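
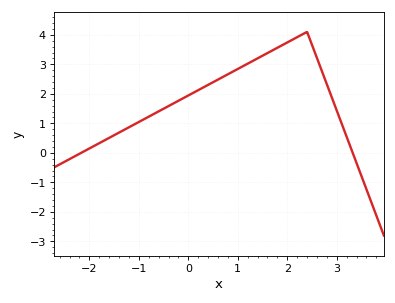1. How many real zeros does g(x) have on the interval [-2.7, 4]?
2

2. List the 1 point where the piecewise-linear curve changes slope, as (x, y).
(2.4, 4.1)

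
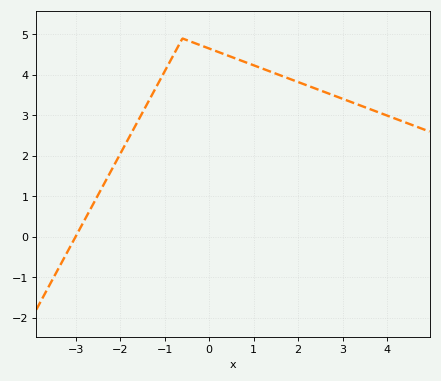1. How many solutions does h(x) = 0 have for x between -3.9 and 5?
1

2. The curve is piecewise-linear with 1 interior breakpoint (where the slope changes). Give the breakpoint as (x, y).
(-0.6, 4.9)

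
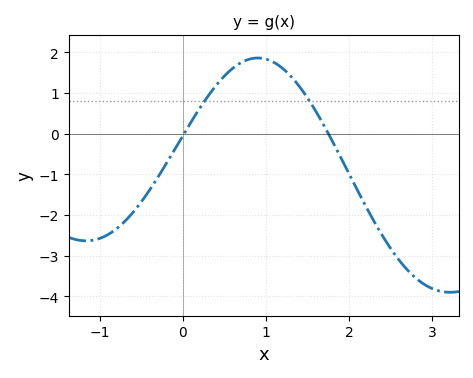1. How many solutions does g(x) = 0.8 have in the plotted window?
2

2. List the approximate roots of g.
0, 1.8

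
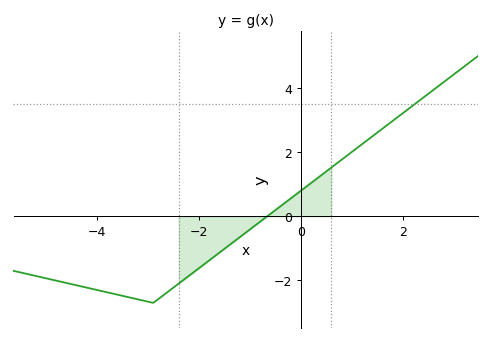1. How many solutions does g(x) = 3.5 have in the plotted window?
1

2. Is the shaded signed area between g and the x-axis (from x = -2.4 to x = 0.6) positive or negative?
negative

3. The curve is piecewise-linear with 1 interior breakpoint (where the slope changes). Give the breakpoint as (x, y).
(-2.9, -2.7)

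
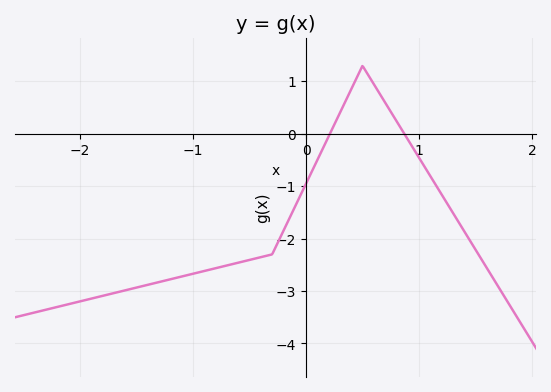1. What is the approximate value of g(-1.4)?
-2.88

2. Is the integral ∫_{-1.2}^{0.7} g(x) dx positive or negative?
negative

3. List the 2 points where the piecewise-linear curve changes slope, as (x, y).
(-0.3, -2.3); (0.5, 1.3)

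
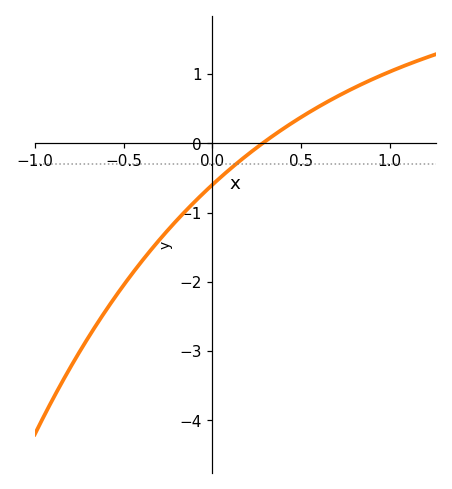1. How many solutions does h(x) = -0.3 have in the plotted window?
1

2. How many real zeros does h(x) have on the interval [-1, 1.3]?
1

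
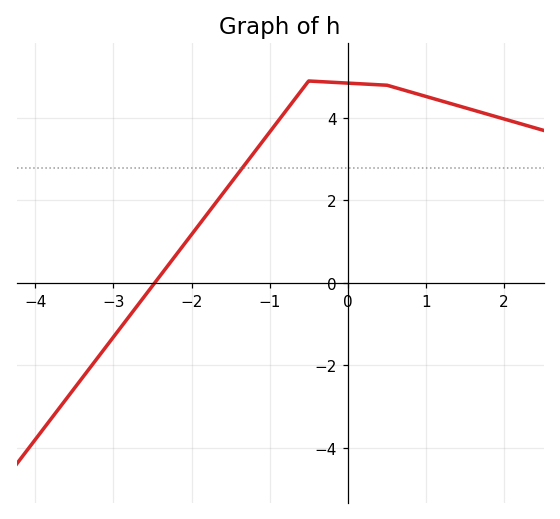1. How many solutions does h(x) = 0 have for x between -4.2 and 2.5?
1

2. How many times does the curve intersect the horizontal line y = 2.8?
1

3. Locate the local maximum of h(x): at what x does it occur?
-0.5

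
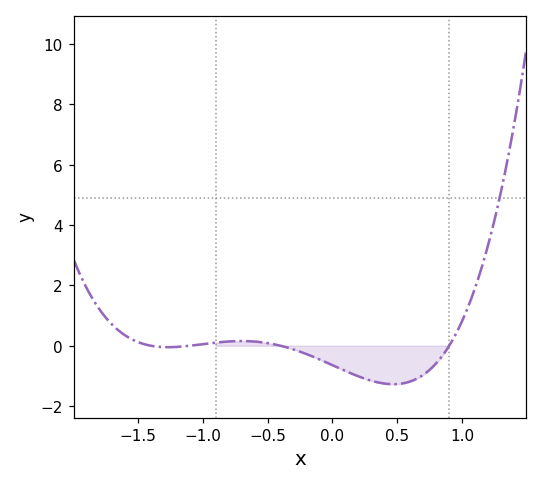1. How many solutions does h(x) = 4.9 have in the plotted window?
1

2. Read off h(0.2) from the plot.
-1.01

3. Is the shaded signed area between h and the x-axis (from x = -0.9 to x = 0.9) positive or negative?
negative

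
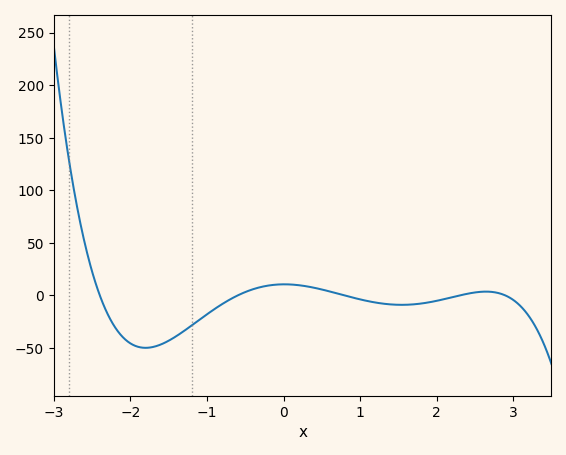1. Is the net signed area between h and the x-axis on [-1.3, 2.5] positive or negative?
negative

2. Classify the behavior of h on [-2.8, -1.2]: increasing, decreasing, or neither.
neither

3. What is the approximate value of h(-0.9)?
-15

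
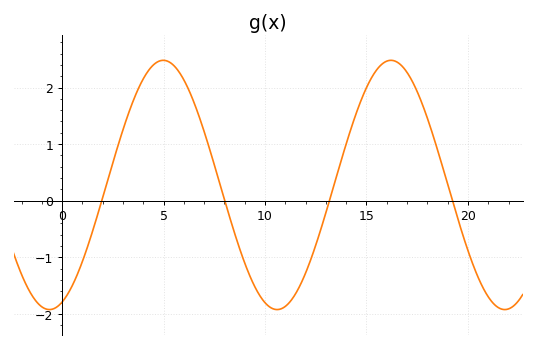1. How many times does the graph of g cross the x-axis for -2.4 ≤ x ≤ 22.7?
4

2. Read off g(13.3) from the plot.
0.2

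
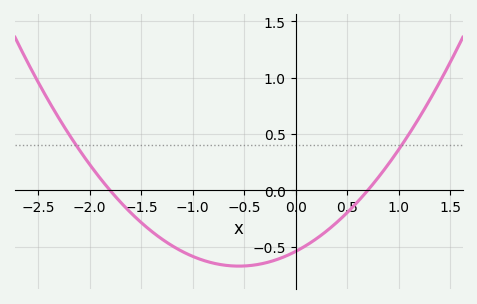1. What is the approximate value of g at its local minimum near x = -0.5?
-0.65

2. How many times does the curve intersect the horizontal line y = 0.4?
2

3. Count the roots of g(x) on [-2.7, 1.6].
2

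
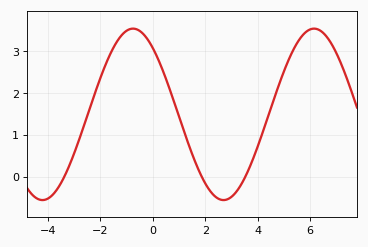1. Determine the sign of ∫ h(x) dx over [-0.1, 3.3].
positive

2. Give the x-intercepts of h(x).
-3.4, 1.8, 3.6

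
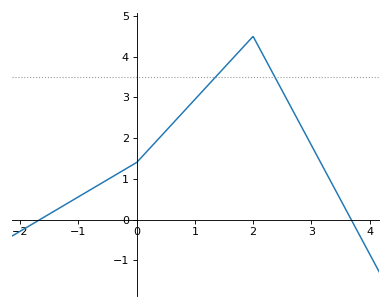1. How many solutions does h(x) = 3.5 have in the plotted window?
2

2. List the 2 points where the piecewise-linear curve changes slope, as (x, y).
(0, 1.4); (2, 4.5)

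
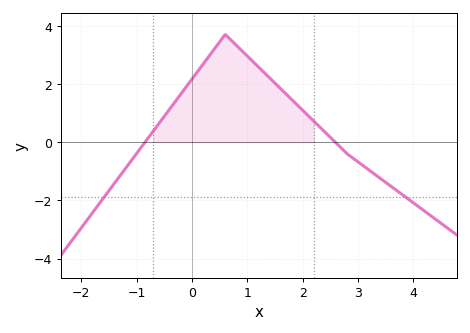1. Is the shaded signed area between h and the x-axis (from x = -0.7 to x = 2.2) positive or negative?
positive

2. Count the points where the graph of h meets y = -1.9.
2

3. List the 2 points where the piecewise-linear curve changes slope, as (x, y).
(0.6, 3.7); (2.8, -0.4)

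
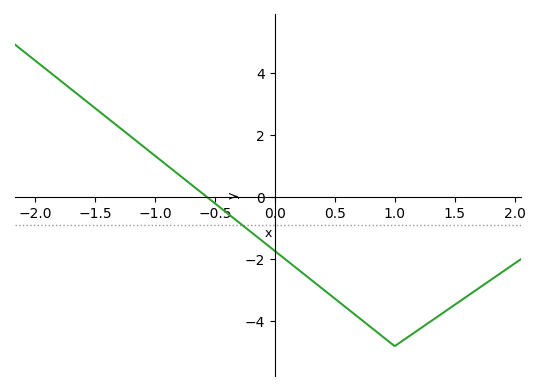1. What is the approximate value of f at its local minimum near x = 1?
-4.8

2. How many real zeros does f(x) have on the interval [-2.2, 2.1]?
1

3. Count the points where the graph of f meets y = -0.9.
1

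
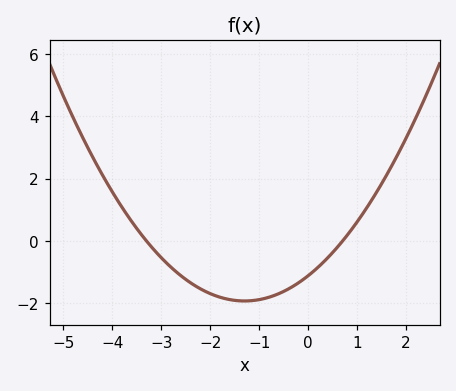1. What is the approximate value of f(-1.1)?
-2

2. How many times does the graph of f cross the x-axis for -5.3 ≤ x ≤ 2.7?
2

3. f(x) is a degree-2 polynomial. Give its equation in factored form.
y = 0.48(x + 3.3)(x - 0.7)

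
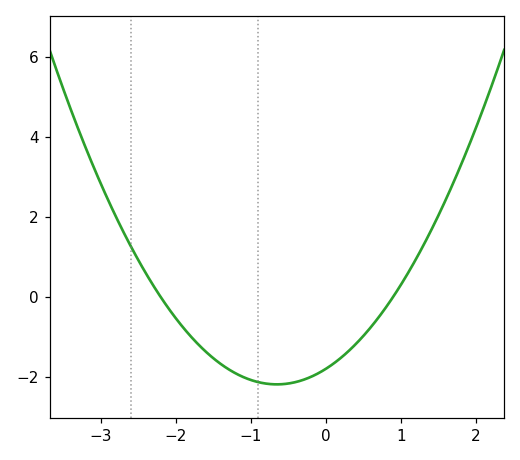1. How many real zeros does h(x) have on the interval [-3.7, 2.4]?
2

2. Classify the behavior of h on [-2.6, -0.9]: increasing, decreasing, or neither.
decreasing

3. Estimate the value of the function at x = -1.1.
-2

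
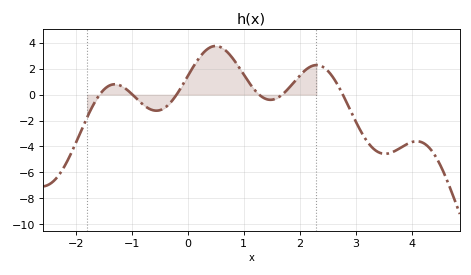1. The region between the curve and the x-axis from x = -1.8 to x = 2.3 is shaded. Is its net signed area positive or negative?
positive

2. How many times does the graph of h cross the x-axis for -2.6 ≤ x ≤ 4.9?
6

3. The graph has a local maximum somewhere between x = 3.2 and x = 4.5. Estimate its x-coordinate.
4.09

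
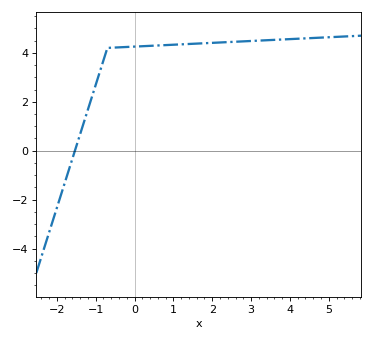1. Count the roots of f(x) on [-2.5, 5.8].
1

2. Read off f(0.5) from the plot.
4.2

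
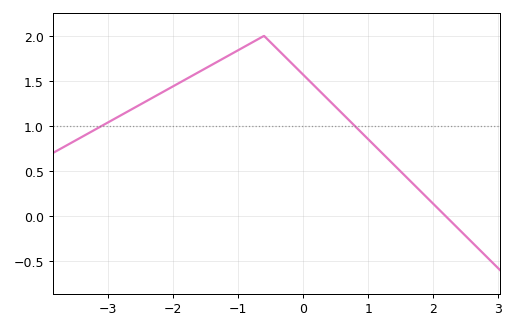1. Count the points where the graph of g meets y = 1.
2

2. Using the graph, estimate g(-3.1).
1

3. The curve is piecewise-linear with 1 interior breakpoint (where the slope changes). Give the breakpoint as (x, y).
(-0.6, 2)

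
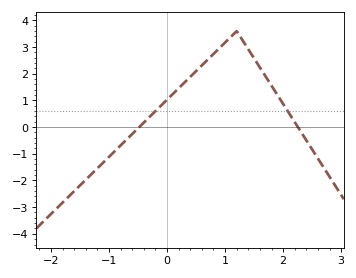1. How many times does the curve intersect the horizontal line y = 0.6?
2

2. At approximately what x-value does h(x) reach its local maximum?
1.2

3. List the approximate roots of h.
-0.48, 2.25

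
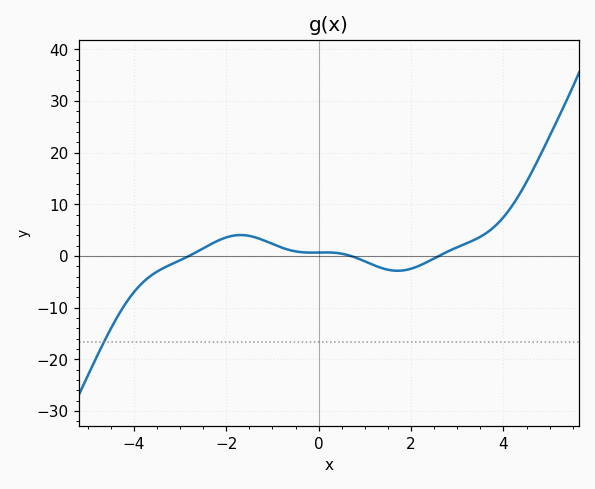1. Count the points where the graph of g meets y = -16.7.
1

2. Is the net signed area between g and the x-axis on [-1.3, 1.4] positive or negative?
positive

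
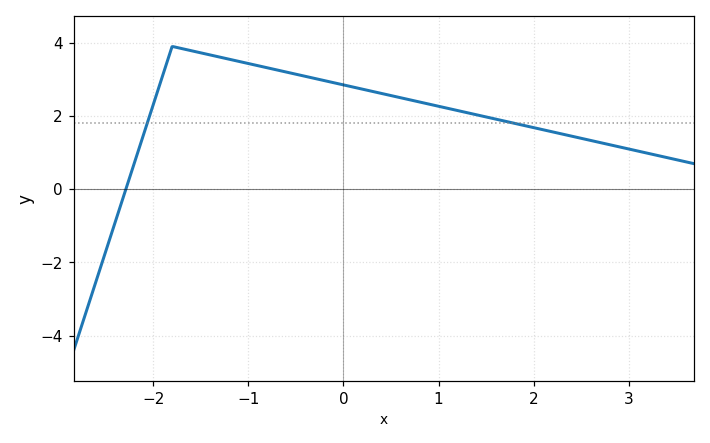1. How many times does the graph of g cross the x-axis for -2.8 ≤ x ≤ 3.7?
1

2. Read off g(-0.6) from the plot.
3.2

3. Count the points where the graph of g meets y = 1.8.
2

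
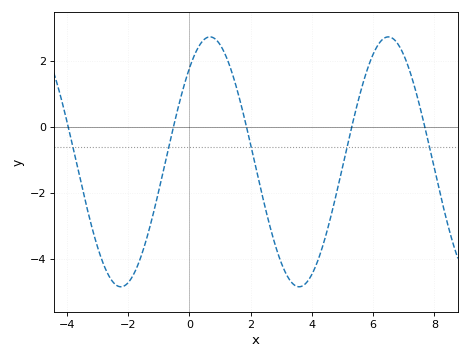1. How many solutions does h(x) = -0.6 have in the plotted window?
5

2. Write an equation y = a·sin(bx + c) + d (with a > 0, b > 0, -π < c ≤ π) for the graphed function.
y = 3.79sin(1.1x + 0.84) - 1.05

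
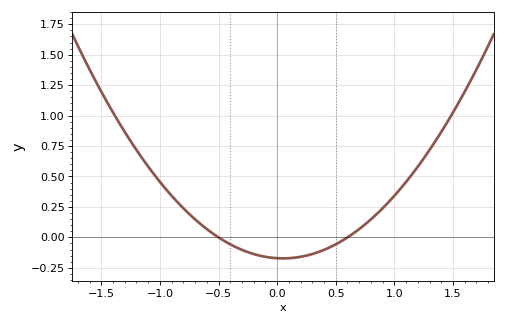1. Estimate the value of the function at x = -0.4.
-0.05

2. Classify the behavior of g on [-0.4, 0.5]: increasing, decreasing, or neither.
neither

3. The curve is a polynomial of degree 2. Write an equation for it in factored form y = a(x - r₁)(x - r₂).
y = 0.57(x + 0.5)(x - 0.6)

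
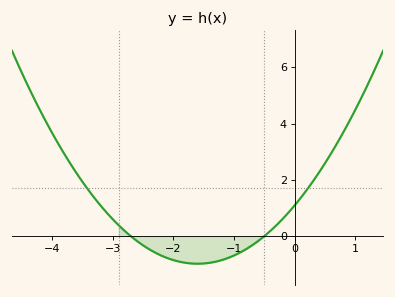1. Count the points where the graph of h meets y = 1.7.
2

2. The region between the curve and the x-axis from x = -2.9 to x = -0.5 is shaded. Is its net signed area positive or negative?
negative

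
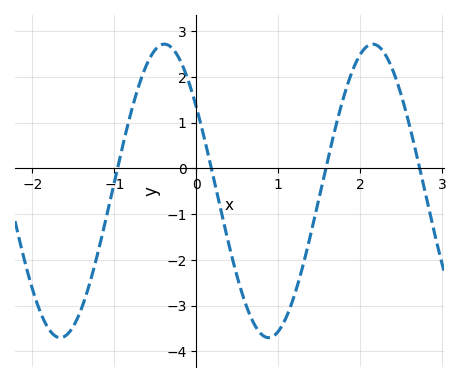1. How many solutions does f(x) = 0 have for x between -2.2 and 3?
4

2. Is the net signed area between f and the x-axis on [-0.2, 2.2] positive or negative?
negative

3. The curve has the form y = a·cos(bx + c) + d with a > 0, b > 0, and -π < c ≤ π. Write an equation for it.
y = 3.21cos(2.47x + 0.962) - 0.49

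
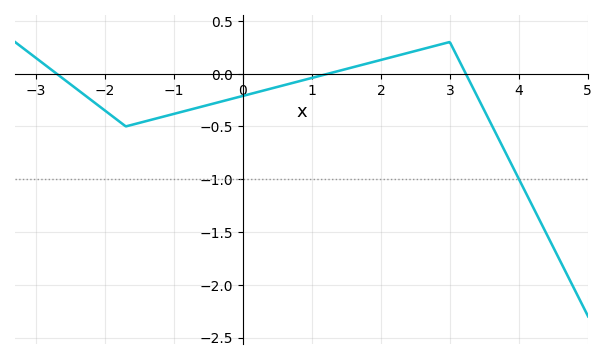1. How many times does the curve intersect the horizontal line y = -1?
1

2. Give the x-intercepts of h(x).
-2.7, 1.24, 3.23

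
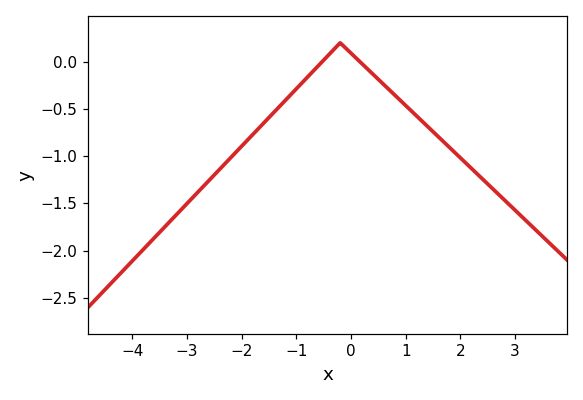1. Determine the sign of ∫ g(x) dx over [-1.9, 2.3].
negative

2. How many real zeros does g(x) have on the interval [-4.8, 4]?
2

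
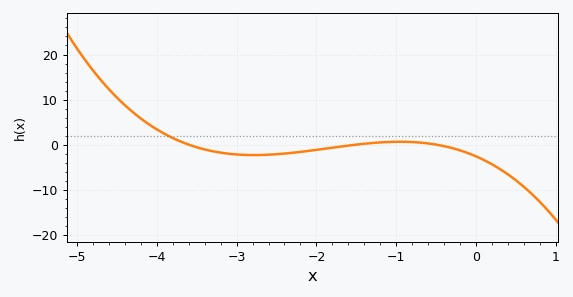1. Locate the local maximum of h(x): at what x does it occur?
-0.954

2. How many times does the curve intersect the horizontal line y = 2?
1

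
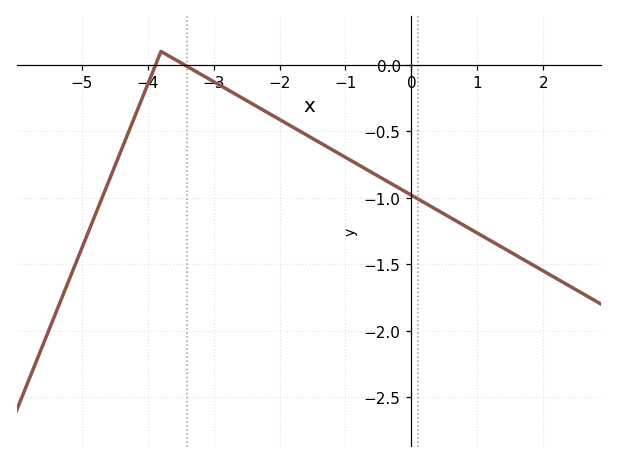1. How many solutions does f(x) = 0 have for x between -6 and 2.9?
2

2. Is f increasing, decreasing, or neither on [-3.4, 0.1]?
decreasing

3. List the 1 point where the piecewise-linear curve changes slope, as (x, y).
(-3.8, 0.1)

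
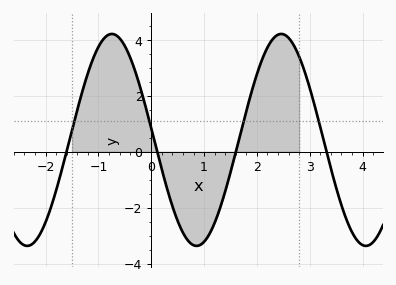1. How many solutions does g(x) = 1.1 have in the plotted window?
4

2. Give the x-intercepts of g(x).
-1.6, 0.112, 1.6, 3.32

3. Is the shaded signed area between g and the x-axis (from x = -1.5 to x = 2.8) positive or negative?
positive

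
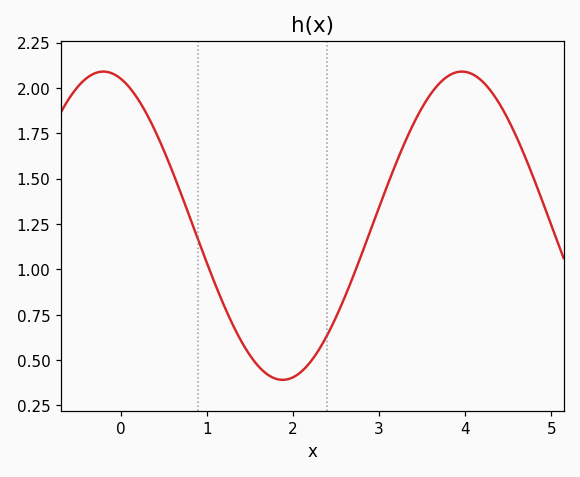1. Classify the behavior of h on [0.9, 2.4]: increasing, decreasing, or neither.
neither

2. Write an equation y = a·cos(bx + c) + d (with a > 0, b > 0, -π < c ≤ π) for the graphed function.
y = 0.85cos(1.5x + 0.3) + 1.24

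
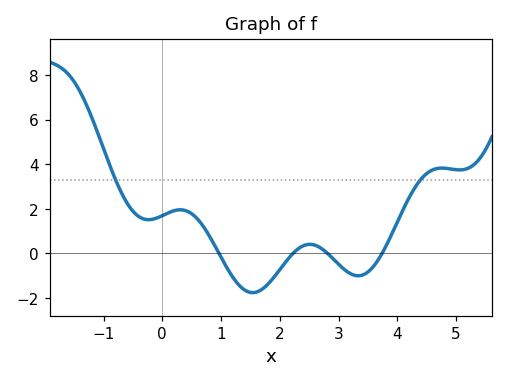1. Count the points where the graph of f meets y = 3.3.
2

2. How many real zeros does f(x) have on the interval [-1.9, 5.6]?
4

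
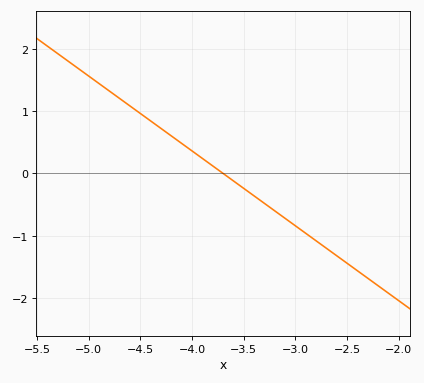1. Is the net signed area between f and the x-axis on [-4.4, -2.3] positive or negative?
negative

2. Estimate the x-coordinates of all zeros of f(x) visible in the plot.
-3.7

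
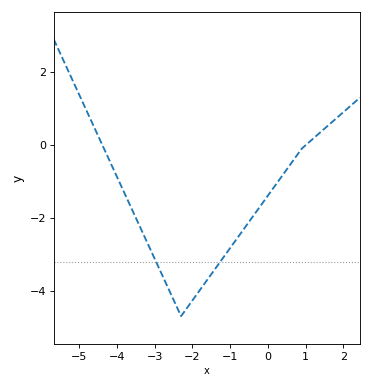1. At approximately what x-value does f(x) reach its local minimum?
-2.3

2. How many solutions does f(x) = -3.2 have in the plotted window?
2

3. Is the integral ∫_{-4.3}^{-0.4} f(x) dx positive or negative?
negative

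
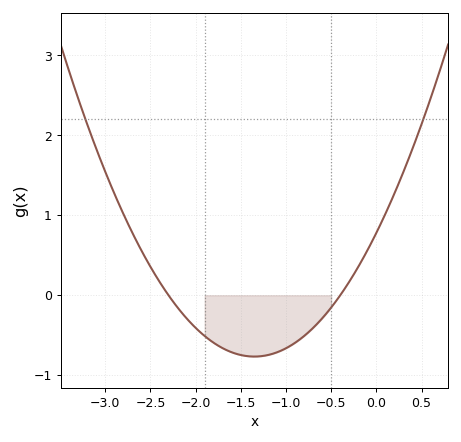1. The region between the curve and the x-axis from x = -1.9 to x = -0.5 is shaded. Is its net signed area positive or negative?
negative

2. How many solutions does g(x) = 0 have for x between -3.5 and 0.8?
2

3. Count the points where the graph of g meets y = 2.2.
2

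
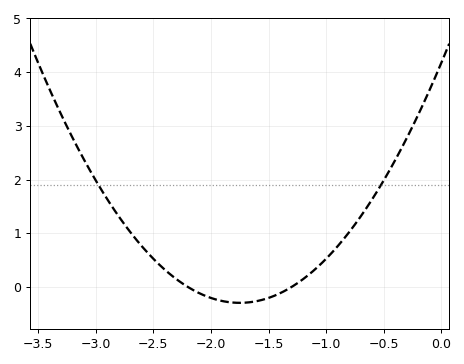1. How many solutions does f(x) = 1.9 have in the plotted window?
2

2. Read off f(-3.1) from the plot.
2.37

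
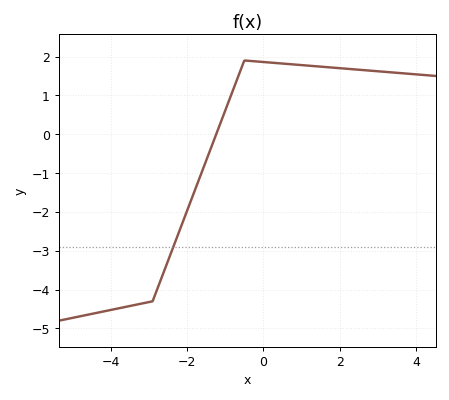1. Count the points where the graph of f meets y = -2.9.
1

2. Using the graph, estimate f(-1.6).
-0.9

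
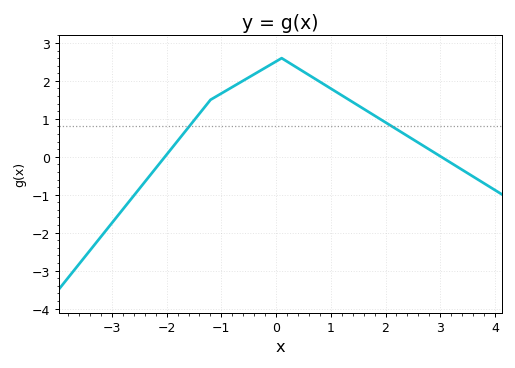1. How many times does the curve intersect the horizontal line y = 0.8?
2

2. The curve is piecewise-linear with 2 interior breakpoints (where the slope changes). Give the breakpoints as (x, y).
(-1.2, 1.5); (0.1, 2.6)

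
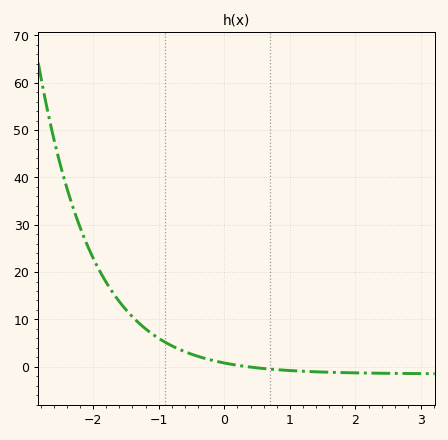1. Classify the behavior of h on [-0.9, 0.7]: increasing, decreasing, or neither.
decreasing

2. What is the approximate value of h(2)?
-1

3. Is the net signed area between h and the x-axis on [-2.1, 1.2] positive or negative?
positive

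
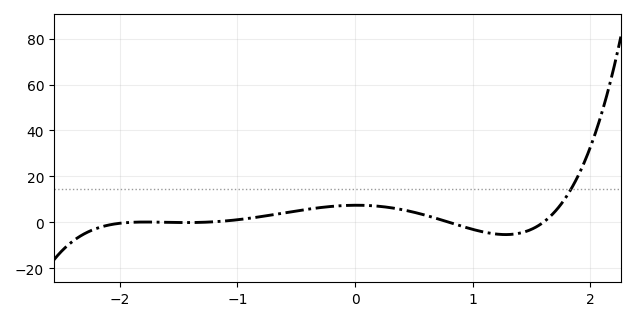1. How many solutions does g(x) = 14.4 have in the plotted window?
1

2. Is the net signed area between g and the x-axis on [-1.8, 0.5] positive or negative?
positive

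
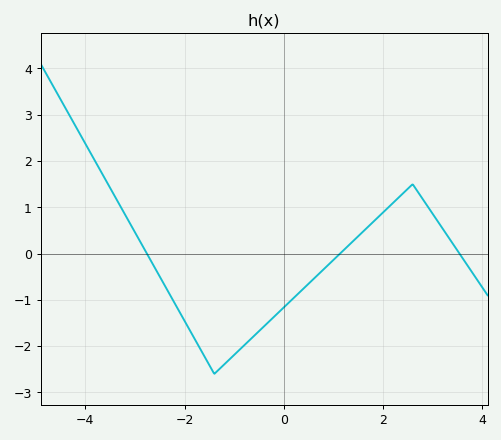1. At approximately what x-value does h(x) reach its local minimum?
-1.4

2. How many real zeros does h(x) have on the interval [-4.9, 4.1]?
3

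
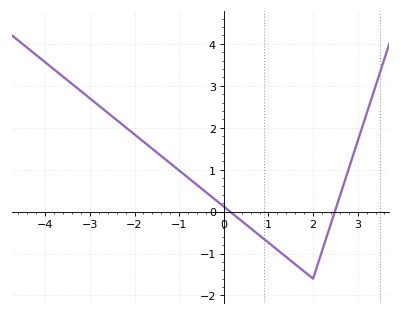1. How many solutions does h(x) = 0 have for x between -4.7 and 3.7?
2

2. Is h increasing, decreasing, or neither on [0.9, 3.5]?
neither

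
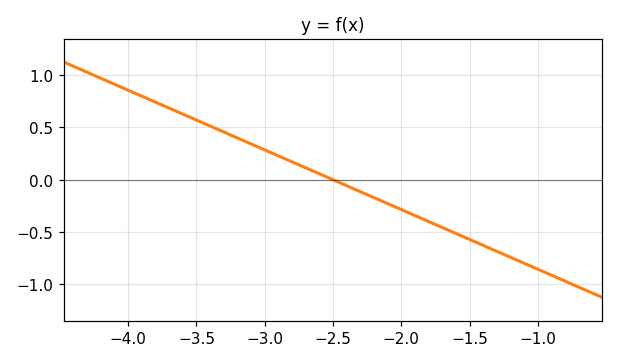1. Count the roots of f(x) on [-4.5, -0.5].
1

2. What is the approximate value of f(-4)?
0.855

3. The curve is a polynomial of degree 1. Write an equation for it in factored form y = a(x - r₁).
y = -0.57(x + 2.5)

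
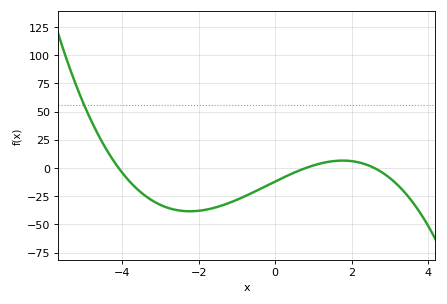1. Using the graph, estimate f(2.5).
1.57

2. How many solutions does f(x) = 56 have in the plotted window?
1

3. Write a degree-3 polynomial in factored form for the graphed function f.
y = -1.4(x + 4.1)(x - 0.8)(x - 2.6)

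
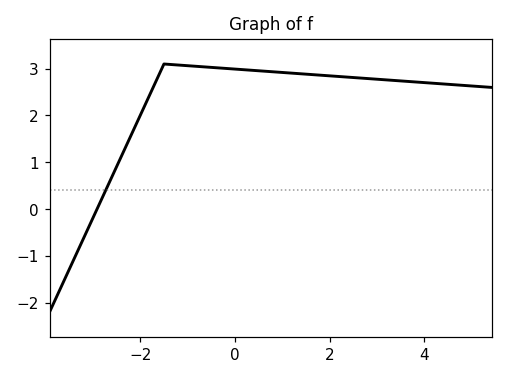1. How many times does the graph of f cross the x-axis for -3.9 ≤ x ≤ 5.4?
1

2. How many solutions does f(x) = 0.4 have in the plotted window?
1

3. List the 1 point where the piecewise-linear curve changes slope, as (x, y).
(-1.5, 3.1)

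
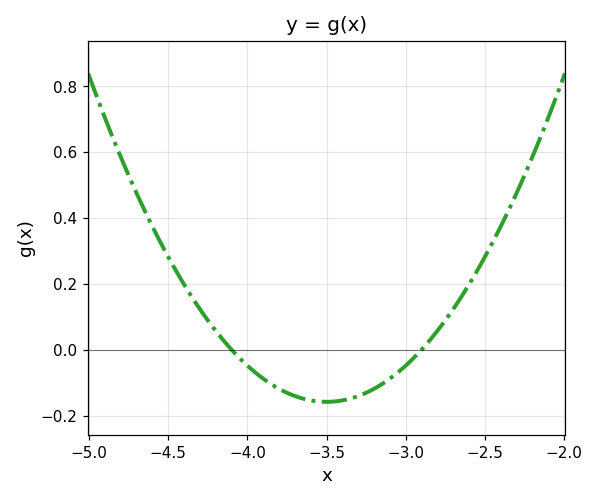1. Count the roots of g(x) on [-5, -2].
2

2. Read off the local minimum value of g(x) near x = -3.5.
-0.16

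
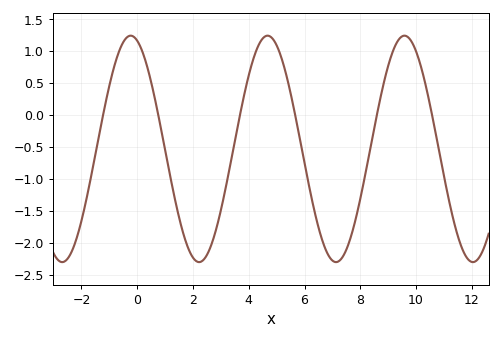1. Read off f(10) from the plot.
0.995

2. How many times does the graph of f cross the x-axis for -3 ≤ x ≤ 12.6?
6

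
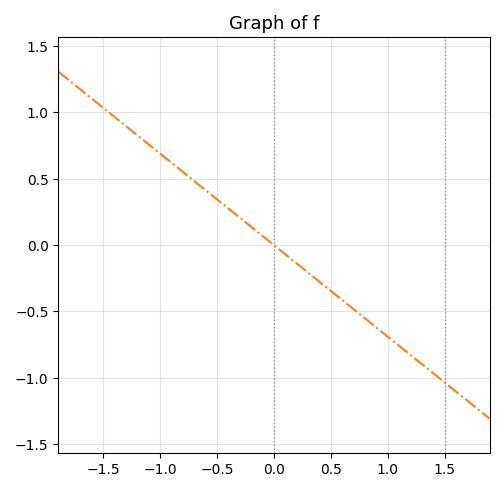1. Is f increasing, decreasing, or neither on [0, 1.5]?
decreasing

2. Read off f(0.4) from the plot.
-0.276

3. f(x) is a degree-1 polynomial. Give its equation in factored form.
y = -0.69(x - 0)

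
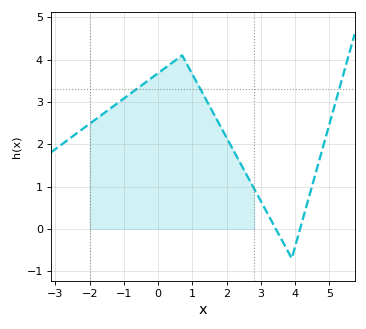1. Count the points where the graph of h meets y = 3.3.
3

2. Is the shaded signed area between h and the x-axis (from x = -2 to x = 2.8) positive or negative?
positive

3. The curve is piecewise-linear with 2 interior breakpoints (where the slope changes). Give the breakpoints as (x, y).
(0.7, 4.1); (3.9, -0.7)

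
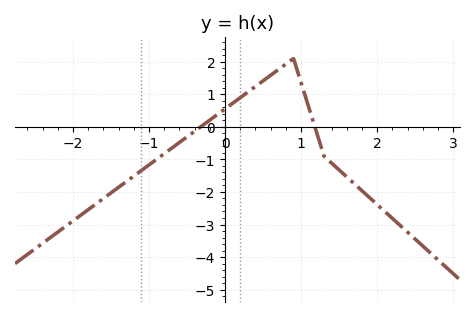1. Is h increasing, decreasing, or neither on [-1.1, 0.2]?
increasing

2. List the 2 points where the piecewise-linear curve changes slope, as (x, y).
(0.9, 2.1); (1.3, -0.9)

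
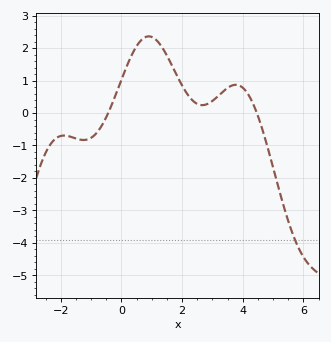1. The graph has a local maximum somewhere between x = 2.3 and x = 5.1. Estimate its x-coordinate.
3.8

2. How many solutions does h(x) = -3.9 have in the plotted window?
1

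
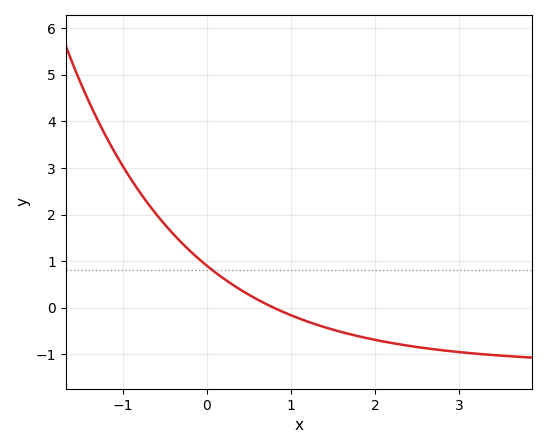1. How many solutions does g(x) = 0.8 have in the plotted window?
1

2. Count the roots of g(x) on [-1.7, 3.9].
1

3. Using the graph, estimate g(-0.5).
1.78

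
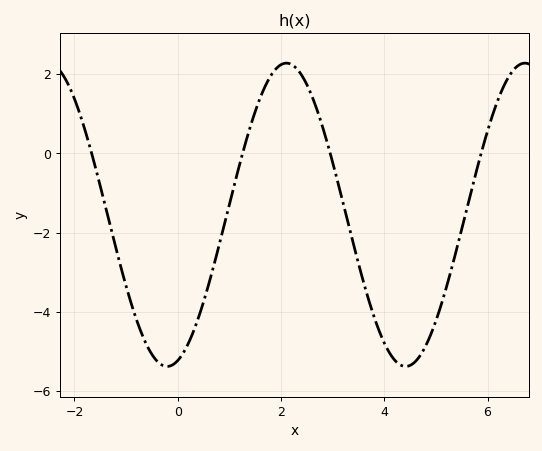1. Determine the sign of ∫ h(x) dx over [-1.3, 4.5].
negative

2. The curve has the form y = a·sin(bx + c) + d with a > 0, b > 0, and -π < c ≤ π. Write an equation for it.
y = 3.83sin(1.36x - 1.29) - 1.55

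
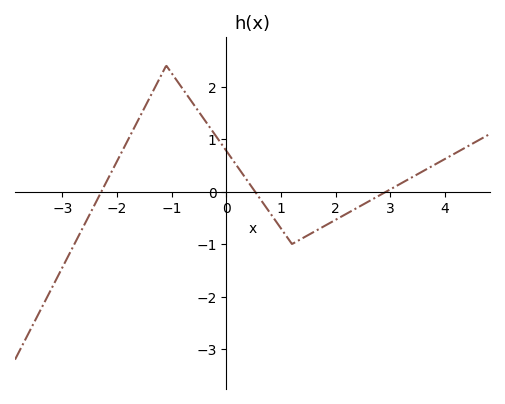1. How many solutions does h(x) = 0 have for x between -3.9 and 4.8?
3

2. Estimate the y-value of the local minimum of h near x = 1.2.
-0.999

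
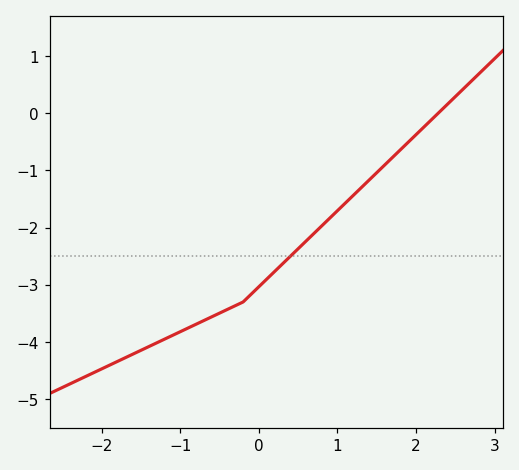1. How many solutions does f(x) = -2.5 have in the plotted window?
1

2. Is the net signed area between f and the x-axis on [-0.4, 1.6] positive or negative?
negative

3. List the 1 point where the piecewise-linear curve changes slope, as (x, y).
(-0.2, -3.3)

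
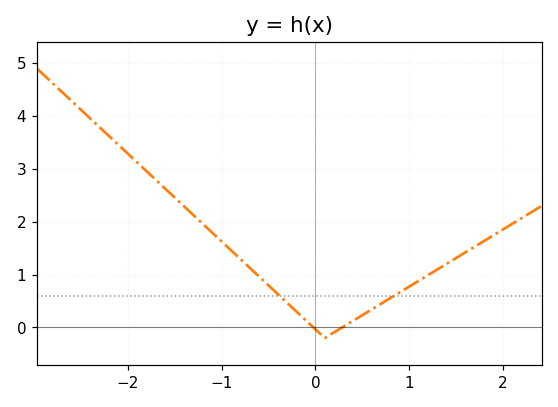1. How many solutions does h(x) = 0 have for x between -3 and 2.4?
2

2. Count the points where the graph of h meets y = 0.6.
2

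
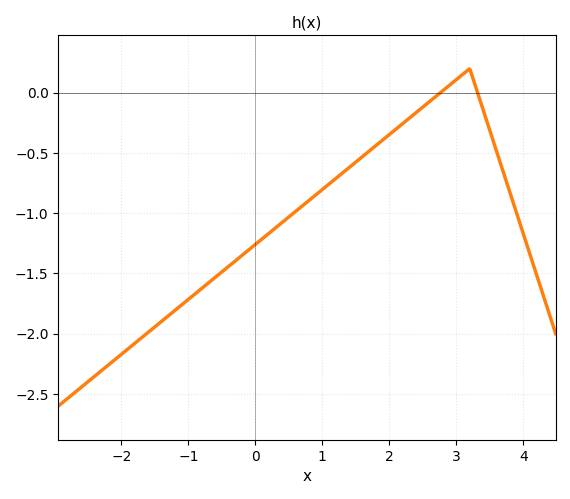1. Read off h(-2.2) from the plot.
-2.26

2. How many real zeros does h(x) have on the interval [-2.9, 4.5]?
2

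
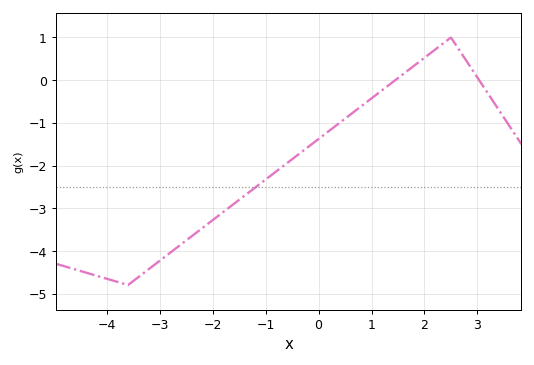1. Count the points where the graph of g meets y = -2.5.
1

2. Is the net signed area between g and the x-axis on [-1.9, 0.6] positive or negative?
negative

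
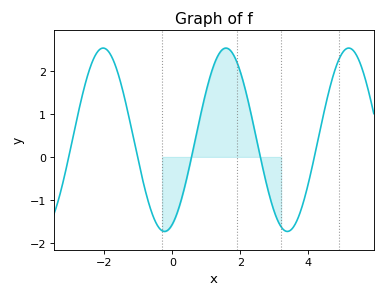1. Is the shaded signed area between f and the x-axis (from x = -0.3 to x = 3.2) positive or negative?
positive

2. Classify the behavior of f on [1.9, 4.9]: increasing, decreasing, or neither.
neither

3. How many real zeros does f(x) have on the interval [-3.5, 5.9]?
5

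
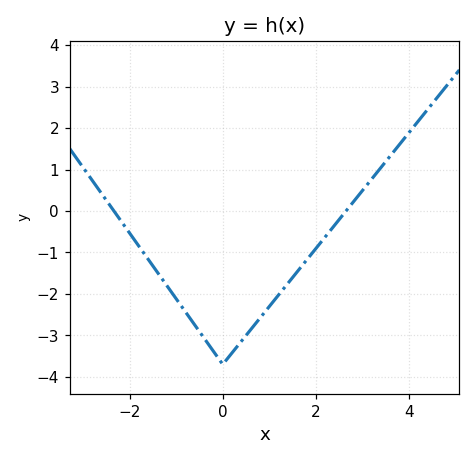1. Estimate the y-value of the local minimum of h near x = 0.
-3.7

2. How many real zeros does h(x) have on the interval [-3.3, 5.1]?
2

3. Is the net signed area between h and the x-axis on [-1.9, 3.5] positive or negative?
negative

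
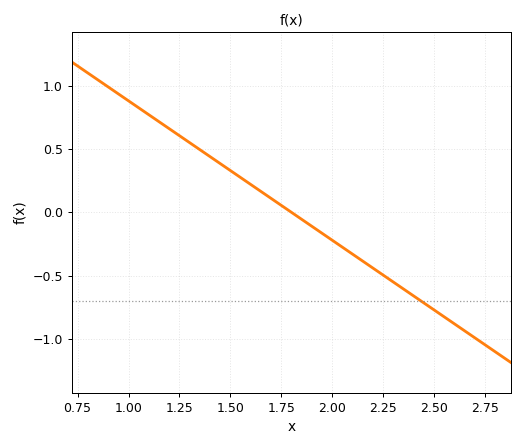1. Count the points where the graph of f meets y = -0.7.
1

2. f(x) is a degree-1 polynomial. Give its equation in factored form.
y = -1.1(x - 1.8)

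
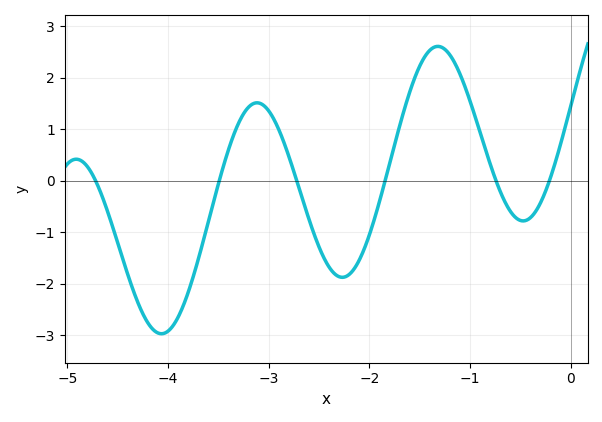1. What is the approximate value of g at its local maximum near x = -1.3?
2.6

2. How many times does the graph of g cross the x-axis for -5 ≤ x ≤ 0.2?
6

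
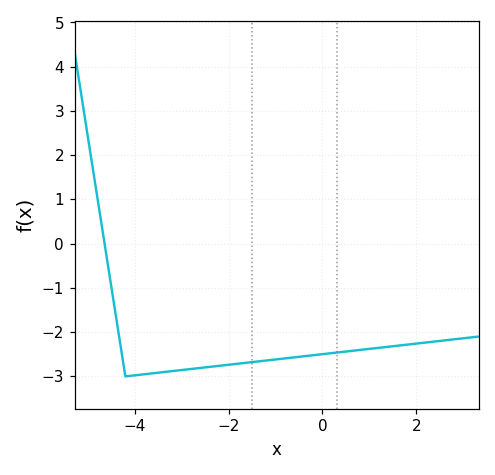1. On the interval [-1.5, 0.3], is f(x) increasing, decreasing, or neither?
increasing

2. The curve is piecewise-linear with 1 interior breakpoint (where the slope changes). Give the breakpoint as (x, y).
(-4.2, -3)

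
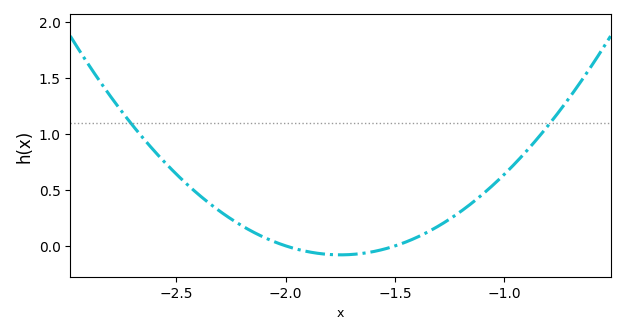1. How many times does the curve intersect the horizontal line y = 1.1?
2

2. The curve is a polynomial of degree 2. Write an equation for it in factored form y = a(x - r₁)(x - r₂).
y = 1.28(x + 2)(x + 1.5)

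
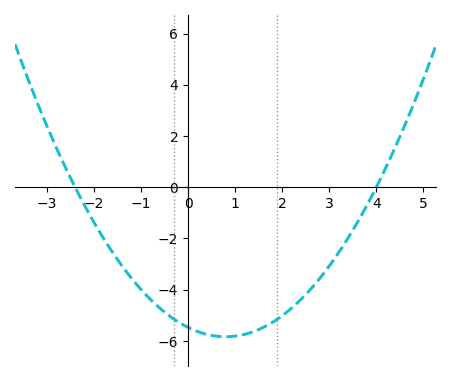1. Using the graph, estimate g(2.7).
-3.78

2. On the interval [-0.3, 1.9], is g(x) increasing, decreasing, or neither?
neither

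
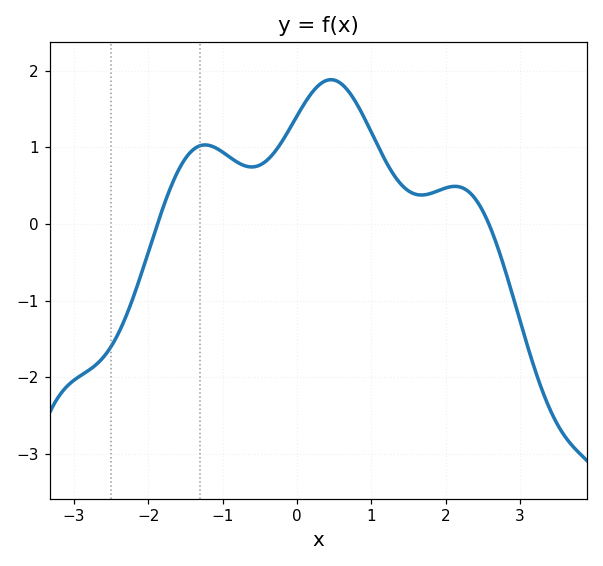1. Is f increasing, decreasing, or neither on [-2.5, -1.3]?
increasing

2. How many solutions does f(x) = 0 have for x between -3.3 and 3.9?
2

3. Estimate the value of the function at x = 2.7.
-0.308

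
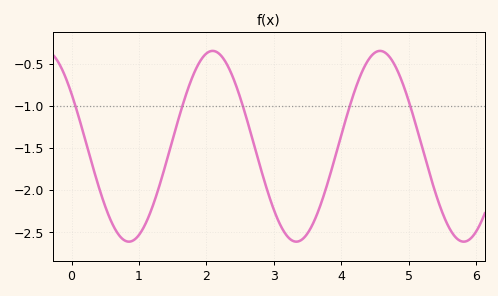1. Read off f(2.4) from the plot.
-0.675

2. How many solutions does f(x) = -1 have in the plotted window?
5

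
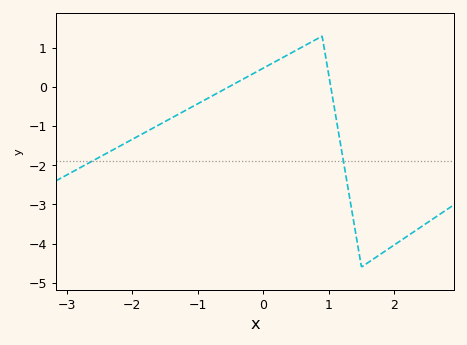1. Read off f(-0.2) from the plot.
0.3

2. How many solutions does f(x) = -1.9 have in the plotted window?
2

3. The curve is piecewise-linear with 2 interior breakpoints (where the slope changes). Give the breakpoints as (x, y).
(0.9, 1.3); (1.5, -4.6)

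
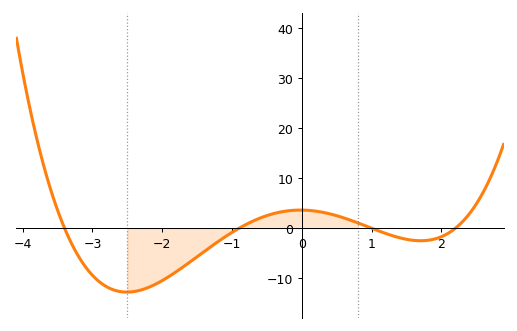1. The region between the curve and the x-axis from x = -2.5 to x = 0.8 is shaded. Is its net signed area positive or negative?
negative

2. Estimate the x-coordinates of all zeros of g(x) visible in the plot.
-3.4, -0.9, 1, 2.2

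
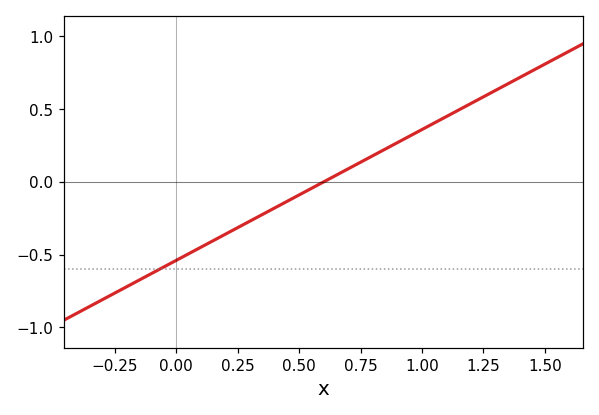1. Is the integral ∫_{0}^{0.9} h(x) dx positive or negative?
negative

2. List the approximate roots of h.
0.6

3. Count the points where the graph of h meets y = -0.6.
1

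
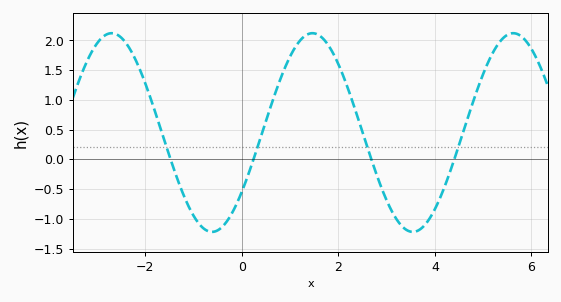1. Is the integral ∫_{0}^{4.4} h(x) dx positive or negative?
positive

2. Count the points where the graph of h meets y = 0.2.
4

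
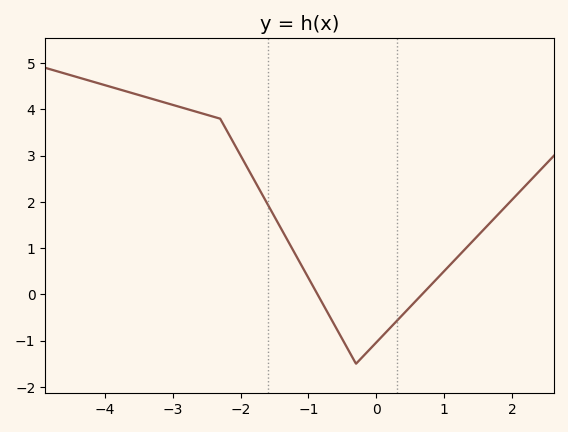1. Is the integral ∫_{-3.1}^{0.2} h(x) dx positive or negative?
positive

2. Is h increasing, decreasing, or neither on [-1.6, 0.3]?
neither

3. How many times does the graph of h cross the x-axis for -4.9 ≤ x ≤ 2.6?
2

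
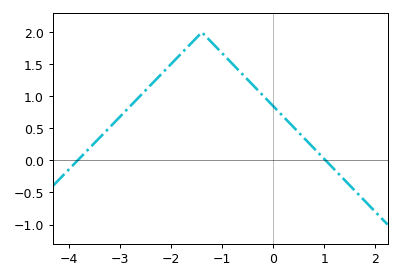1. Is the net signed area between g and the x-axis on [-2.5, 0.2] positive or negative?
positive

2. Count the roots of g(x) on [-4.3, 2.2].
2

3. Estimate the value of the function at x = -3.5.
0.3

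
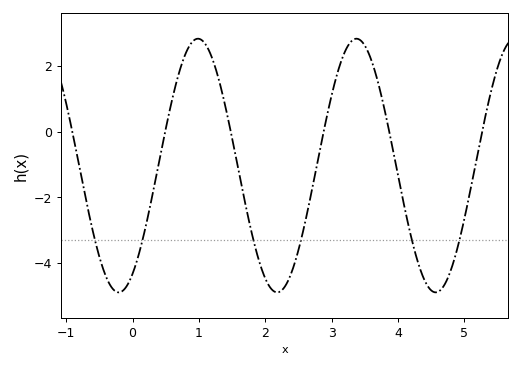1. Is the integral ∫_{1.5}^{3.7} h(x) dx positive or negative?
negative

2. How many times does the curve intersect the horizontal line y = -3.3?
6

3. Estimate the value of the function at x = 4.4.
-4.52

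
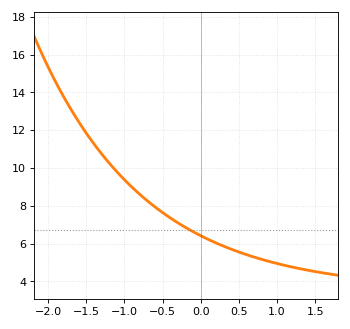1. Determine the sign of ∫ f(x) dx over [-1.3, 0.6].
positive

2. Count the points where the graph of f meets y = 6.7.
1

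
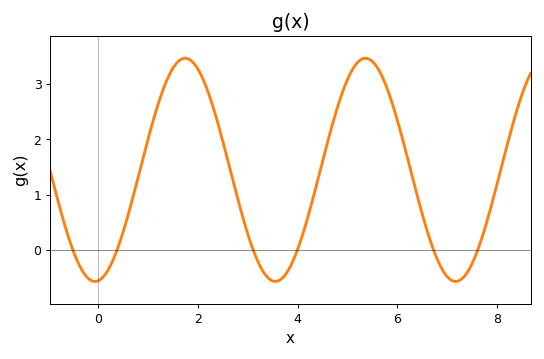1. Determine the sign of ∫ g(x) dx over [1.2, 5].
positive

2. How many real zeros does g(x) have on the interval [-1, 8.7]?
6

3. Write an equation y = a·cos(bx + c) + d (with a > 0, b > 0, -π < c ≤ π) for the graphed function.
y = 2.02cos(1.7x - 3) + 1.45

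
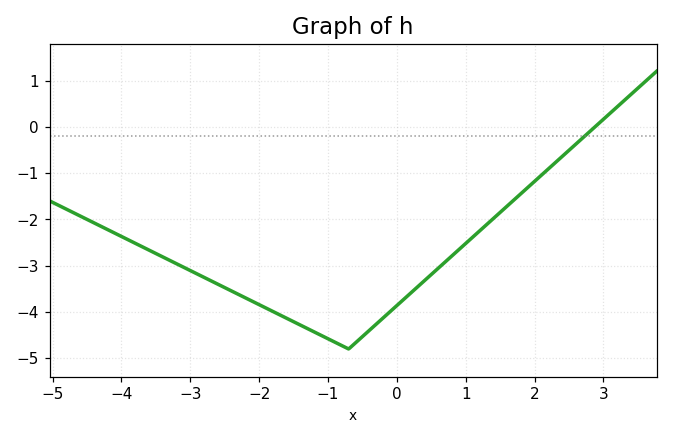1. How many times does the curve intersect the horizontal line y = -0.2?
1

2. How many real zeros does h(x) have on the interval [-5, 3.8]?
1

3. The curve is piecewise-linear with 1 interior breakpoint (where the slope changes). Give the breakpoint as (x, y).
(-0.7, -4.8)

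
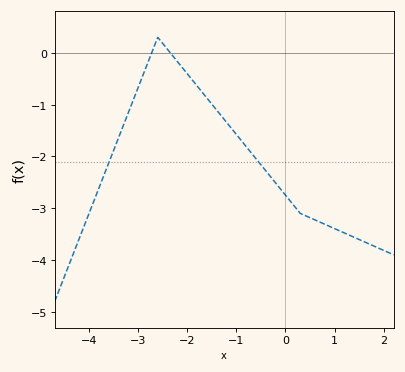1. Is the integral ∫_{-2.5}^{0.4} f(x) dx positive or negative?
negative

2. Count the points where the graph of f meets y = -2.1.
2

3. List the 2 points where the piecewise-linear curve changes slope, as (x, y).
(-2.6, 0.3); (0.3, -3.1)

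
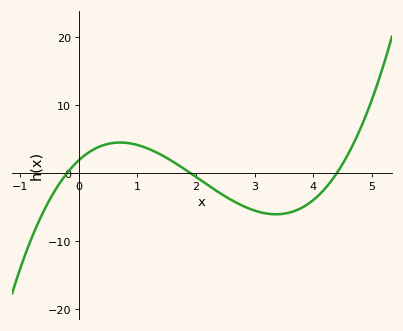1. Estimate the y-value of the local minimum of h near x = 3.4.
-6.05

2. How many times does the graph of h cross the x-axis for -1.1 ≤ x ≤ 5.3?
3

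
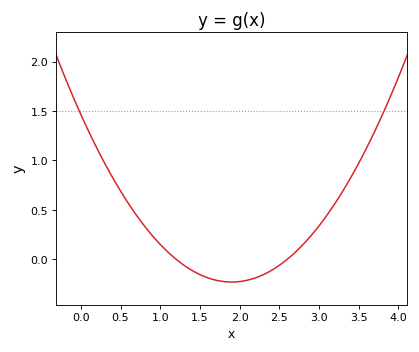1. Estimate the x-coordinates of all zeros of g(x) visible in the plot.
1.2, 2.6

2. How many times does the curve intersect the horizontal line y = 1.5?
2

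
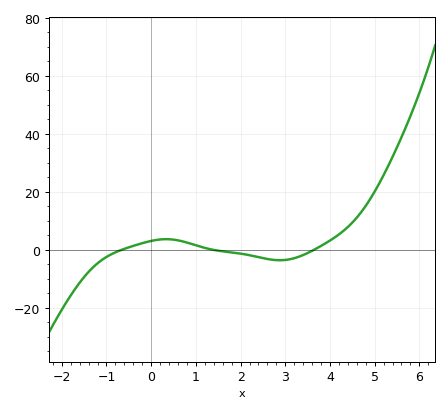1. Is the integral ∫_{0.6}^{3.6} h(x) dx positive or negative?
negative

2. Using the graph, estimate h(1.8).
0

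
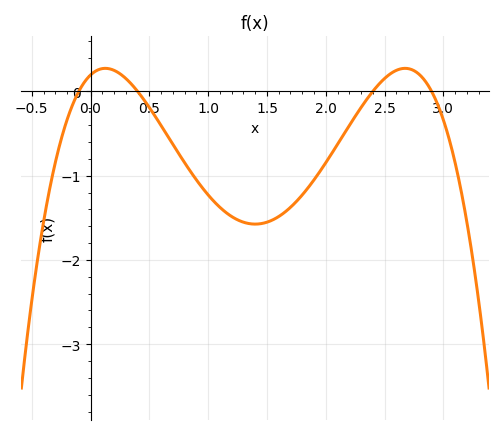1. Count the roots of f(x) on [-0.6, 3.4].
4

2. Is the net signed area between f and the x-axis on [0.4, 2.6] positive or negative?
negative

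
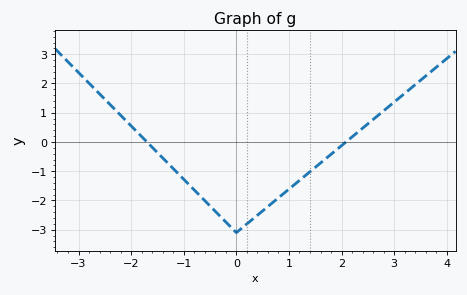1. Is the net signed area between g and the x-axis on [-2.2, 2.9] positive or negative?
negative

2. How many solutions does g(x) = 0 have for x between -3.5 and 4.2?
2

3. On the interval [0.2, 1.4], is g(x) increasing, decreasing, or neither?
increasing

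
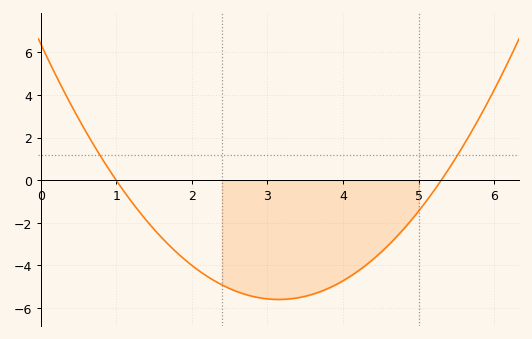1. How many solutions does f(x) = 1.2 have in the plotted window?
2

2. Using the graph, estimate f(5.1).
-1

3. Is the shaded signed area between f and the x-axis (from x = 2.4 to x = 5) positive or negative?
negative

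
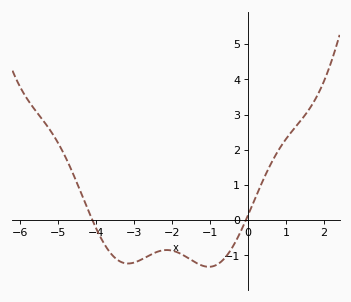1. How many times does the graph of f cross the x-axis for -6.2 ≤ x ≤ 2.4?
2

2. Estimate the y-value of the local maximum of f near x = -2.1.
-0.8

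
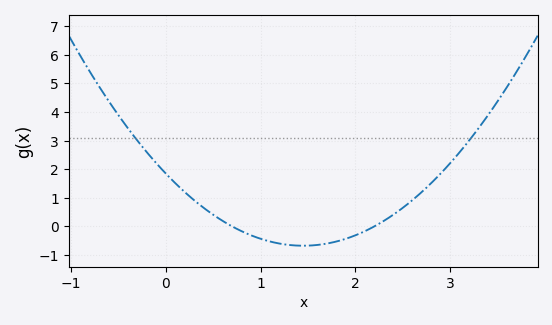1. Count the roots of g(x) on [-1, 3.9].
2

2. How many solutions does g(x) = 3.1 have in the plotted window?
2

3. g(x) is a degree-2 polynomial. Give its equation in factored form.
y = 1.2(x - 0.7)(x - 2.2)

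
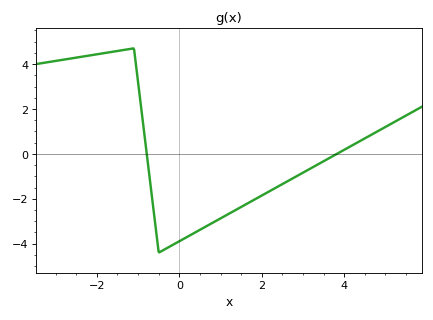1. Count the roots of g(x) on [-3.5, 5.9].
2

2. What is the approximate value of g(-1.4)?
4.61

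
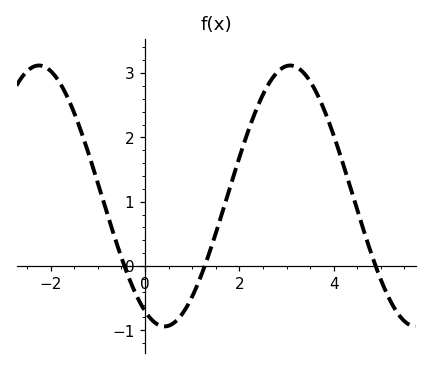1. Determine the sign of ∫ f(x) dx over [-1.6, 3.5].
positive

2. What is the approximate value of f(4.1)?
1.81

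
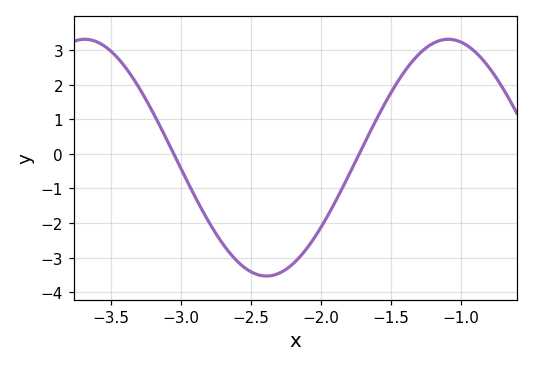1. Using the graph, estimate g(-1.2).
3.2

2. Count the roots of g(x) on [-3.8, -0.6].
2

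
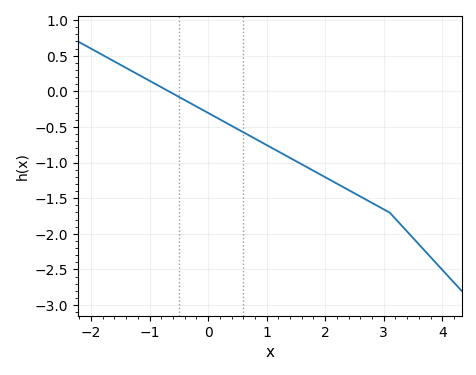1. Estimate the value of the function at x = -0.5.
-0.077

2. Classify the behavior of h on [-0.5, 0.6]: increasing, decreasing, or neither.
decreasing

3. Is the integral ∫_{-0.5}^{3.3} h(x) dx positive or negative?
negative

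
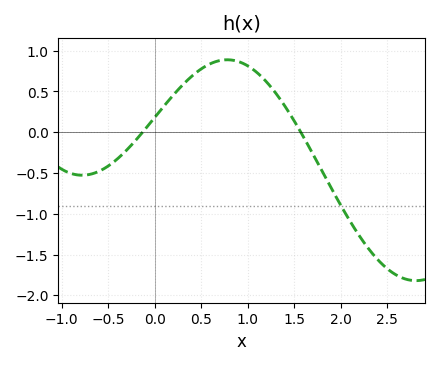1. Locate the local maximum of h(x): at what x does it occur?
0.78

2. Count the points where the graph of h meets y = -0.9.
1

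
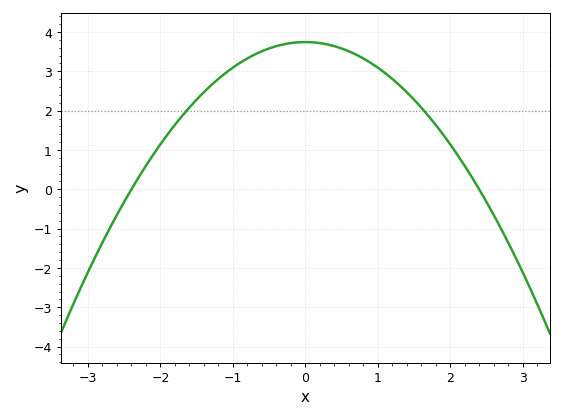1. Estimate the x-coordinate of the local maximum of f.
0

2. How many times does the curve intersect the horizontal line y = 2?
2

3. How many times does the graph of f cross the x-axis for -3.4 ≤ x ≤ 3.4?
2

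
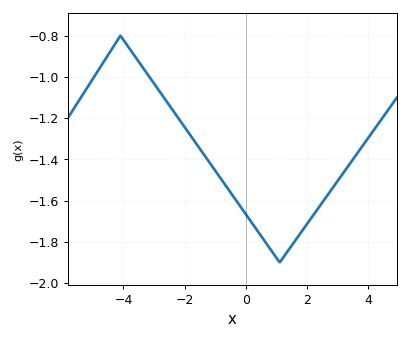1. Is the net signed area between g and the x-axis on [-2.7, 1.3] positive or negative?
negative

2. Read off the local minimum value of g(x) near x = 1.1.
-1.9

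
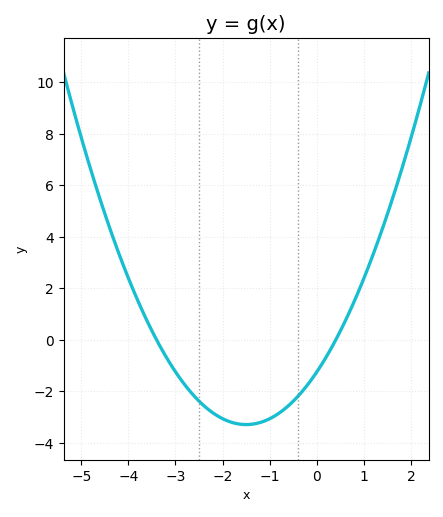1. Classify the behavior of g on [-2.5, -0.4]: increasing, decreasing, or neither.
neither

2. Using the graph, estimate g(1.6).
5.4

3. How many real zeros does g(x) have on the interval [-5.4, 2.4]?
2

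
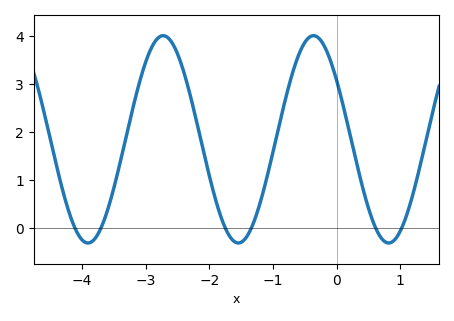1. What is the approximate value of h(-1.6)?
-0.288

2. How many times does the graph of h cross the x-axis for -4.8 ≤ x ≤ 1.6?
6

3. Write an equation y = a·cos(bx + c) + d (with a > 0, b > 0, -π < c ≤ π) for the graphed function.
y = 2.16cos(2.66x + 0.97) + 1.85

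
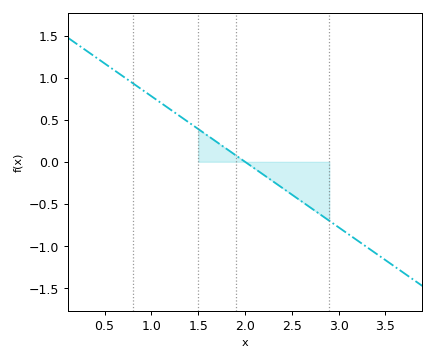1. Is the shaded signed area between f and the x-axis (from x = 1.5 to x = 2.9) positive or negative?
negative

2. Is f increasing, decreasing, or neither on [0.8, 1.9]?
decreasing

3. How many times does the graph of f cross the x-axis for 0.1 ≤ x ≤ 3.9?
1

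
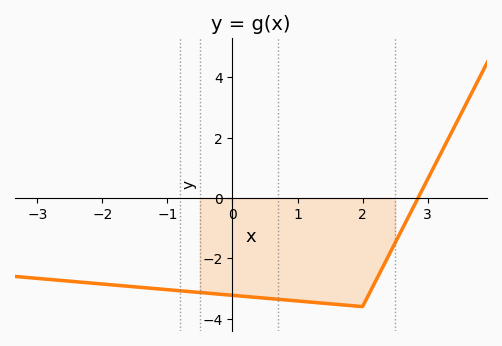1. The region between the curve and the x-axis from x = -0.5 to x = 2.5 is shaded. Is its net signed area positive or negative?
negative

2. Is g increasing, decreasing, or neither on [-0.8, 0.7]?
decreasing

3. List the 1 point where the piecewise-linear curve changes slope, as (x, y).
(2, -3.6)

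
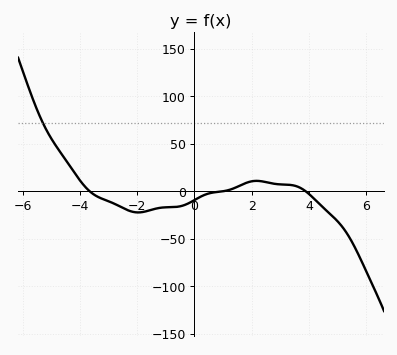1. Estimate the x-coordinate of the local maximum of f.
2.17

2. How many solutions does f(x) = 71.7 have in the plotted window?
1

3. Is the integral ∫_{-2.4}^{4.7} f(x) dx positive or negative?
negative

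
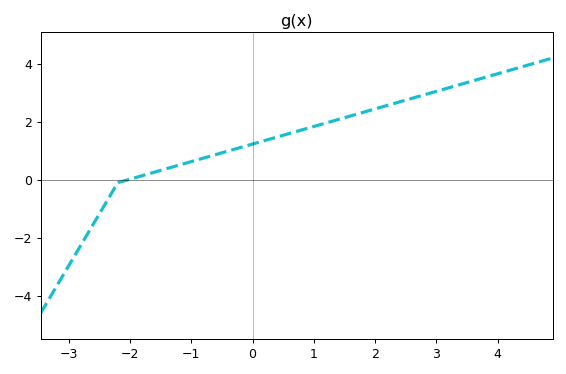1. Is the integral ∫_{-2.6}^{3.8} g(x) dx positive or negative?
positive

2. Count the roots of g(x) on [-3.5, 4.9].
1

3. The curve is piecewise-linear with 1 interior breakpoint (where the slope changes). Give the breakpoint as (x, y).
(-2.2, -0.1)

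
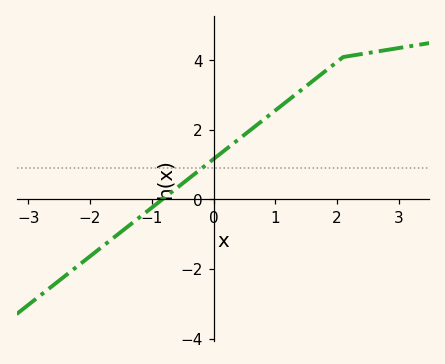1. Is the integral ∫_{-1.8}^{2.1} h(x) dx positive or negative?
positive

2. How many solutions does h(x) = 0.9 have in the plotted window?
1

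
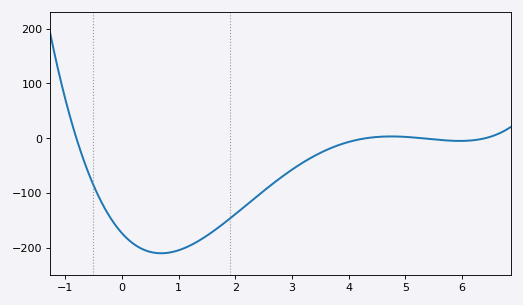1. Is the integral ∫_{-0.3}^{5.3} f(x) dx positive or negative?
negative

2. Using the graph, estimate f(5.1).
1.82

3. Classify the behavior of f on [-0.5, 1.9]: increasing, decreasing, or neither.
neither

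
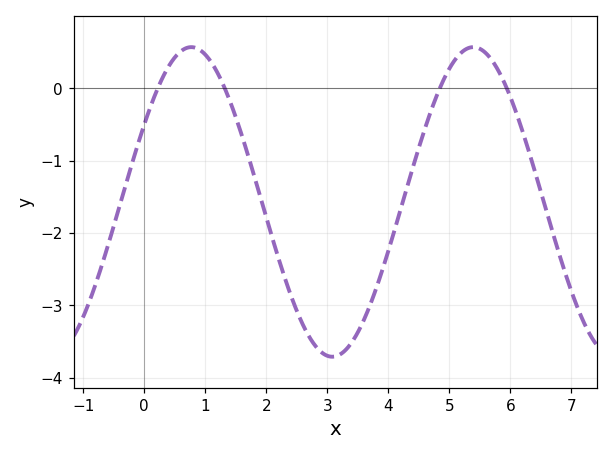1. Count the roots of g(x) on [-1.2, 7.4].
4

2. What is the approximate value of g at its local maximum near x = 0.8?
0.6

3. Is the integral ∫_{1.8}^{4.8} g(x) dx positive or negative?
negative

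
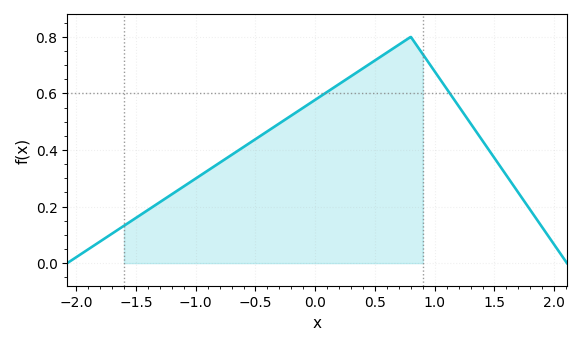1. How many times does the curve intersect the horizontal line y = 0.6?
2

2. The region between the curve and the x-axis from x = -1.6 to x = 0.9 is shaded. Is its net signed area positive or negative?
positive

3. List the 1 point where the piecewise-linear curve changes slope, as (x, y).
(0.8, 0.8)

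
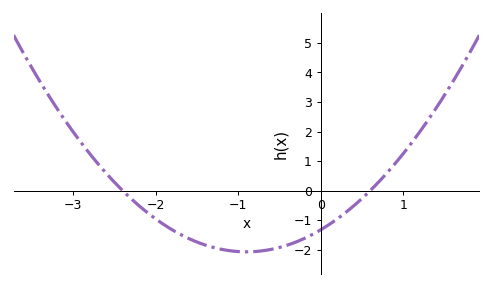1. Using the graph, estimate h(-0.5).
-1.92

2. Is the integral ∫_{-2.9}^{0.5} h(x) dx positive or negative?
negative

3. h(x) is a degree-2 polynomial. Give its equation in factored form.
y = 0.92(x + 2.4)(x - 0.6)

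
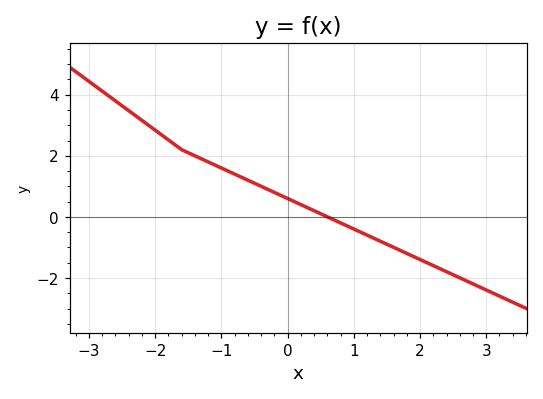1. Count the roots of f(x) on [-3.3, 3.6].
1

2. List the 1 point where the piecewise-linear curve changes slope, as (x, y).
(-1.6, 2.2)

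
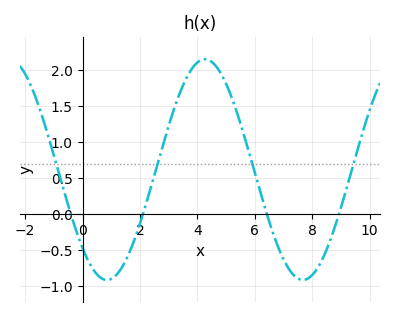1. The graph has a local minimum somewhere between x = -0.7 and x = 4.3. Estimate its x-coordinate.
0.848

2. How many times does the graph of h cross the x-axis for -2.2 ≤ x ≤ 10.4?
4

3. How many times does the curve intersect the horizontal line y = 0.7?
4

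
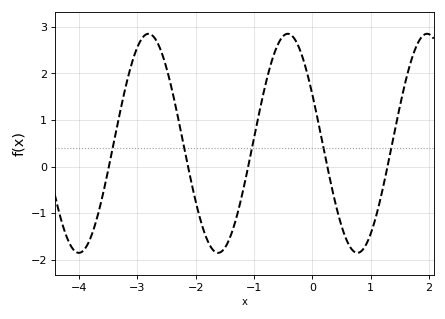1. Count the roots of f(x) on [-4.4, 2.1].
5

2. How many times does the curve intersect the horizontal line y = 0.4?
5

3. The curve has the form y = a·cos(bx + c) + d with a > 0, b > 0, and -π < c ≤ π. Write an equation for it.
y = 2.35cos(2.63x + 1.11) + 0.5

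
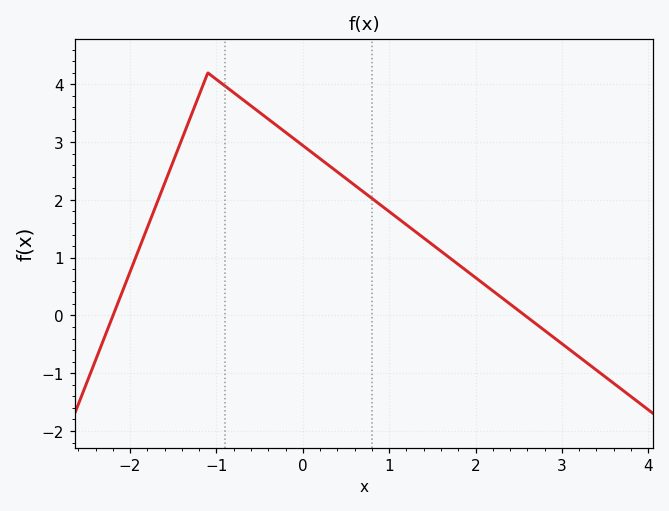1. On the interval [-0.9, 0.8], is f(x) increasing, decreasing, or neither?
decreasing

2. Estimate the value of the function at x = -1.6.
2.3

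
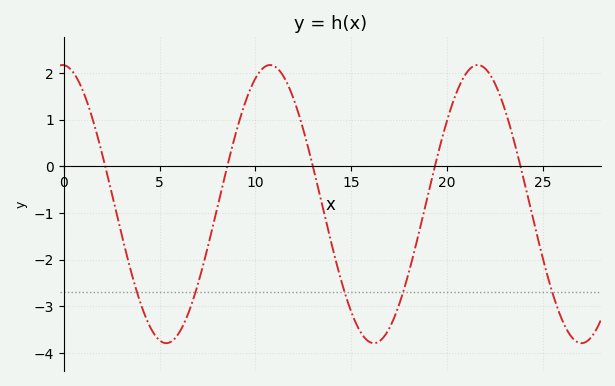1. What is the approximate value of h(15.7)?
-3.7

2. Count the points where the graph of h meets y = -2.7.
5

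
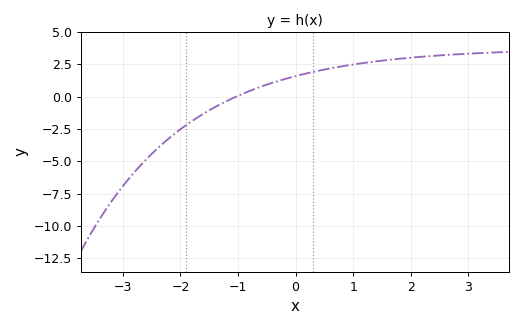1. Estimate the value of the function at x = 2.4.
3.2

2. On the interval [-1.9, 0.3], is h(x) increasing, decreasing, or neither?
increasing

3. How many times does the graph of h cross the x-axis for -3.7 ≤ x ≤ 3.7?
1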